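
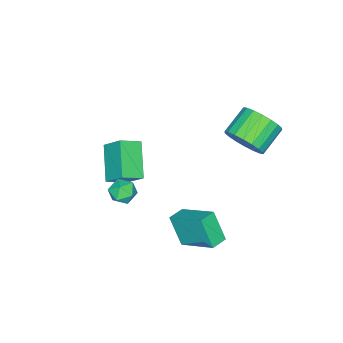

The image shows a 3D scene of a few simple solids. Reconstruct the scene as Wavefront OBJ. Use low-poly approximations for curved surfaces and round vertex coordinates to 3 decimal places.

v -1.461 2.548 0.867
v -0.997 3.266 1.544
v -2.395 3.409 2.35
v -2.859 2.692 1.673
v -1.172 3.548 1.19
v -2.57 3.692 1.996
v -1.404 3.633 0.773
v -2.802 3.776 1.579
v -1.648 3.503 0.374
v -3.046 3.646 1.18
v -1.854 3.183 0.073
v -3.252 3.326 0.879
v -1.983 2.738 -0.071
v -3.381 2.881 0.735
v -2.008 2.256 -0.029
v -3.406 2.399 0.777
v -1.925 1.831 0.19
v -3.323 1.974 0.996
v -1.75 1.548 0.544
v -3.148 1.692 1.35
v -1.518 1.464 0.961
v -2.916 1.607 1.767
v -1.274 1.594 1.36
v -2.672 1.737 2.166
v -1.068 1.914 1.661
v -2.466 2.057 2.467
v -0.939 2.359 1.805
v -2.337 2.502 2.611
v -0.914 2.841 1.763
v -2.312 2.984 2.569
v 0.996 1.442 -5.079
v 0.777 0.61 -3.601
v 1.163 3.308 -4.005
v 0.944 2.477 -2.527
v 1.896 1.323 -5.013
v 1.677 0.492 -3.535
v 2.063 3.19 -3.939
v 1.844 2.358 -2.461
v 0.904 -2.483 -3.156
v -0.434 -3.538 -1.963
v 0.998 -1.438 -2.127
v -0.34 -2.492 -0.934
v 1.82 -3.068 -2.646
v 0.482 -4.122 -1.453
v 1.914 -2.022 -1.617
v 0.576 -3.077 -0.424
v 3.205 -0.801 -1.83
v 3.672 -1.08 -1.304
v 2.268 -1.4 -1.316
v 2.735 -1.679 -0.79
v 2.567 -0.941 -0.794
v 3.145 -0.571 -1.111
v 2.795 -1.909 -1.509
v 3.373 -1.539 -1.826
v 3.418 -1.765 -1.105
v 3.278 -1.166 -0.663
v 2.662 -1.314 -1.957
v 2.522 -0.715 -1.515
f 2 1 5
f 2 5 3
f 3 5 6
f 3 6 4
f 5 1 7
f 5 7 6
f 6 7 8
f 6 8 4
f 7 1 9
f 7 9 8
f 8 9 10
f 8 10 4
f 9 1 11
f 9 11 10
f 10 11 12
f 10 12 4
f 11 1 13
f 11 13 12
f 12 13 14
f 12 14 4
f 13 1 15
f 13 15 14
f 14 15 16
f 14 16 4
f 15 1 17
f 15 17 16
f 16 17 18
f 16 18 4
f 17 1 19
f 17 19 18
f 18 19 20
f 18 20 4
f 19 1 21
f 19 21 20
f 20 21 22
f 20 22 4
f 21 1 23
f 21 23 22
f 22 23 24
f 22 24 4
f 23 1 25
f 23 25 24
f 24 25 26
f 24 26 4
f 25 1 27
f 25 27 26
f 26 27 28
f 26 28 4
f 27 1 29
f 27 29 28
f 28 29 30
f 28 30 4
f 29 1 2
f 29 2 30
f 30 2 3
f 30 3 4
f 32 34 31
f 35 32 31
f 31 34 33
f 33 35 31
f 32 38 34
f 36 32 35
f 36 38 32
f 34 38 33
f 37 35 33
f 33 38 37
f 37 36 35
f 38 36 37
f 40 42 39
f 43 40 39
f 39 42 41
f 41 43 39
f 40 46 42
f 44 40 43
f 44 46 40
f 42 46 41
f 45 43 41
f 41 46 45
f 45 44 43
f 46 44 45
f 47 58 52
f 47 52 48
f 47 48 54
f 47 54 57
f 47 57 58
f 48 52 56
f 52 58 51
f 58 57 49
f 57 54 53
f 54 48 55
f 50 56 51
f 50 51 49
f 50 49 53
f 50 53 55
f 50 55 56
f 51 56 52
f 49 51 58
f 53 49 57
f 55 53 54
f 56 55 48



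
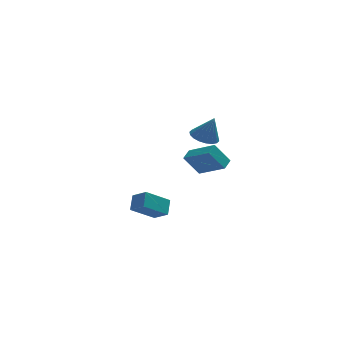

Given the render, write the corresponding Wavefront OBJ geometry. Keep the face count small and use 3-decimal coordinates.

v 3.778 -1.425 -1.171
v 2.905 -1.369 0.071
v 2.544 -0.245 -2.092
v 1.67 -0.189 -0.849
v 4.19 -0.791 -0.911
v 3.316 -0.735 0.332
v 2.955 0.389 -1.831
v 2.082 0.445 -0.589
v -1.087 -4.676 -2.032
v -0.863 -3.907 -1.368
v -1.723 -3.99 -2.612
v -1.499 -3.221 -1.948
v 0.259 -4.239 -2.992
v 0.483 -3.47 -2.328
v -0.377 -3.553 -3.572
v -0.153 -2.784 -2.908
v 3.442 3.675 -1.132
v 4.152 4.219 -1.297
v 3.978 3.445 0.412
v 3.871 4.477 -1.161
v 3.505 4.576 -1.02
v 3.126 4.496 -0.9
v 2.81 4.254 -0.826
v 2.619 3.897 -0.813
v 2.591 3.496 -0.863
v 2.732 3.13 -0.966
v 3.013 2.873 -1.102
v 3.379 2.774 -1.244
v 3.758 2.853 -1.364
v 4.074 3.096 -1.437
v 4.265 3.453 -1.45
v 4.293 3.854 -1.401
f 2 4 1
f 5 2 1
f 1 4 3
f 3 5 1
f 2 8 4
f 6 2 5
f 6 8 2
f 4 8 3
f 7 5 3
f 3 8 7
f 7 6 5
f 8 6 7
f 10 12 9
f 13 10 9
f 9 12 11
f 11 13 9
f 10 16 12
f 14 10 13
f 14 16 10
f 12 16 11
f 15 13 11
f 11 16 15
f 15 14 13
f 16 14 15
f 18 17 20
f 18 20 19
f 20 17 21
f 20 21 19
f 21 17 22
f 21 22 19
f 22 17 23
f 22 23 19
f 23 17 24
f 23 24 19
f 24 17 25
f 24 25 19
f 25 17 26
f 25 26 19
f 26 17 27
f 26 27 19
f 27 17 28
f 27 28 19
f 28 17 29
f 28 29 19
f 29 17 30
f 29 30 19
f 30 17 31
f 30 31 19
f 31 17 32
f 31 32 19
f 32 17 18
f 32 18 19



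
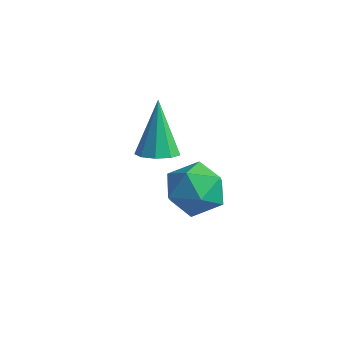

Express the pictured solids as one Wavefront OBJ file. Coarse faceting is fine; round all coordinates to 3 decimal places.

v -0.238 0.93 1.795
v 0.419 1.239 1.873
v -0.802 1.65 3.685
v 0.104 1.561 1.657
v -0.371 1.587 1.505
v -0.784 1.307 1.489
v -0.941 0.85 1.615
v -0.769 0.431 1.826
v -0.349 0.246 2.022
v 0.123 0.381 2.111
v 0.426 0.773 2.053
v 2.291 -1.679 3.954
v 2.839 -0.884 4.282
v 3.541 -2.136 2.978
v 4.089 -1.341 3.306
v 3.883 -2.114 3.938
v 3.111 -1.832 4.542
v 3.269 -1.188 2.718
v 2.497 -0.906 3.322
v 3.443 -0.58 3.519
v 3.823 -1.153 4.273
v 2.557 -1.867 2.987
v 2.937 -2.44 3.741
f 2 1 4
f 2 4 3
f 4 1 5
f 4 5 3
f 5 1 6
f 5 6 3
f 6 1 7
f 6 7 3
f 7 1 8
f 7 8 3
f 8 1 9
f 8 9 3
f 9 1 10
f 9 10 3
f 10 1 11
f 10 11 3
f 11 1 2
f 11 2 3
f 12 23 17
f 12 17 13
f 12 13 19
f 12 19 22
f 12 22 23
f 13 17 21
f 17 23 16
f 23 22 14
f 22 19 18
f 19 13 20
f 15 21 16
f 15 16 14
f 15 14 18
f 15 18 20
f 15 20 21
f 16 21 17
f 14 16 23
f 18 14 22
f 20 18 19
f 21 20 13



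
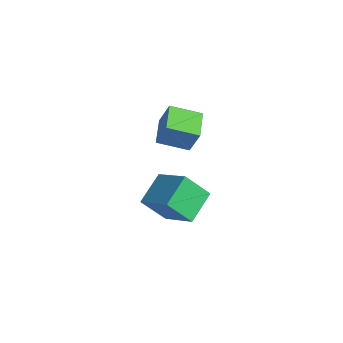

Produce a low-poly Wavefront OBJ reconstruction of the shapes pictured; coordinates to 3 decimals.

v -1.027 3.128 -3.195
v -1.668 2.231 -1.941
v -1.584 4.581 -2.441
v -2.226 3.685 -1.187
v 0.686 3.275 -2.213
v 0.044 2.379 -0.959
v 0.128 4.729 -1.459
v -0.513 3.832 -0.205
v -0.978 2.587 2.512
v -0.437 2.73 3.796
v -1.989 3.547 2.832
v -1.448 3.69 4.115
v -0.072 3.71 2.005
v 0.469 3.853 3.288
v -1.083 4.67 2.324
v -0.542 4.813 3.608
f 2 4 1
f 5 2 1
f 1 4 3
f 3 5 1
f 2 8 4
f 6 2 5
f 6 8 2
f 4 8 3
f 7 5 3
f 3 8 7
f 7 6 5
f 8 6 7
f 10 12 9
f 13 10 9
f 9 12 11
f 11 13 9
f 10 16 12
f 14 10 13
f 14 16 10
f 12 16 11
f 15 13 11
f 11 16 15
f 15 14 13
f 16 14 15



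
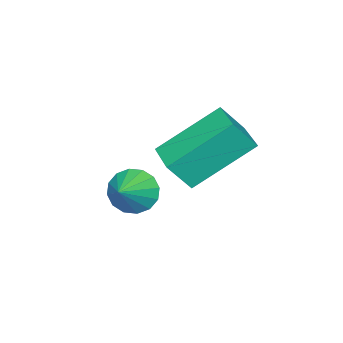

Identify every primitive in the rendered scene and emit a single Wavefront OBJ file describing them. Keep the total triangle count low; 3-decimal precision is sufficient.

v 0.482 3.011 1.804
v 0.959 2.571 2.654
v -0.769 4.175 3.108
v -0.292 3.735 3.959
v 1.312 3.905 1.801
v 1.789 3.465 2.652
v 0.061 5.069 3.106
v 0.538 4.629 3.956
v 0.405 1.5 0.478
v 0.67 1.806 -0.154
v 1.355 1.68 0.962
v 0.513 2.102 0.043
v 0.328 2.237 0.357
v 0.164 2.174 0.703
v 0.064 1.931 0.989
v 0.056 1.573 1.138
v 0.141 1.195 1.11
v 0.297 0.899 0.913
v 0.483 0.764 0.6
v 0.647 0.827 0.254
v 0.747 1.07 -0.032
v 0.755 1.428 -0.181
f 2 4 1
f 5 2 1
f 1 4 3
f 3 5 1
f 2 8 4
f 6 2 5
f 6 8 2
f 4 8 3
f 7 5 3
f 3 8 7
f 7 6 5
f 8 6 7
f 10 9 12
f 10 12 11
f 12 9 13
f 12 13 11
f 13 9 14
f 13 14 11
f 14 9 15
f 14 15 11
f 15 9 16
f 15 16 11
f 16 9 17
f 16 17 11
f 17 9 18
f 17 18 11
f 18 9 19
f 18 19 11
f 19 9 20
f 19 20 11
f 20 9 21
f 20 21 11
f 21 9 22
f 21 22 11
f 22 9 10
f 22 10 11



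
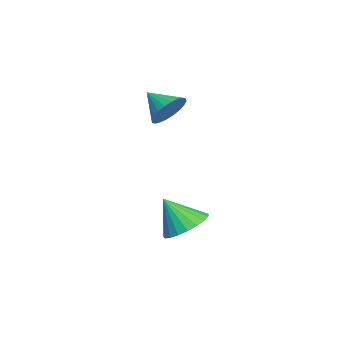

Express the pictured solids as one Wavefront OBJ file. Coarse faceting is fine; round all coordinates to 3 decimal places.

v 0.426 -0.616 -4.09
v 1.466 -0.818 -4.111
v 0.274 -1.544 -2.71
v 1.449 -0.452 -3.867
v 1.255 -0.114 -3.661
v 0.918 0.137 -3.529
v 0.495 0.258 -3.494
v 0.061 0.228 -3.563
v -0.31 0.052 -3.722
v -0.554 -0.24 -3.945
v -0.629 -0.596 -4.193
v -0.521 -0.956 -4.424
v -0.249 -1.258 -4.596
v 0.14 -1.448 -4.681
v 0.578 -1.494 -4.664
v 0.989 -1.389 -4.548
v 1.304 -1.15 -4.352
v -2.083 -1.556 1.163
v -1.51 -1.399 1.866
v -2.717 -2.524 1.897
v -1.776 -1.169 1.939
v -2.088 -0.998 1.894
v -2.399 -0.912 1.738
v -2.663 -0.924 1.494
v -2.838 -1.032 1.2
v -2.898 -1.221 0.901
v -2.834 -1.46 0.641
v -2.655 -1.714 0.46
v -2.39 -1.944 0.387
v -2.077 -2.115 0.432
v -1.766 -2.201 0.588
v -1.502 -2.189 0.832
v -1.327 -2.08 1.126
v -1.267 -1.892 1.425
v -1.331 -1.653 1.685
f 2 1 4
f 2 4 3
f 4 1 5
f 4 5 3
f 5 1 6
f 5 6 3
f 6 1 7
f 6 7 3
f 7 1 8
f 7 8 3
f 8 1 9
f 8 9 3
f 9 1 10
f 9 10 3
f 10 1 11
f 10 11 3
f 11 1 12
f 11 12 3
f 12 1 13
f 12 13 3
f 13 1 14
f 13 14 3
f 14 1 15
f 14 15 3
f 15 1 16
f 15 16 3
f 16 1 17
f 16 17 3
f 17 1 2
f 17 2 3
f 19 18 21
f 19 21 20
f 21 18 22
f 21 22 20
f 22 18 23
f 22 23 20
f 23 18 24
f 23 24 20
f 24 18 25
f 24 25 20
f 25 18 26
f 25 26 20
f 26 18 27
f 26 27 20
f 27 18 28
f 27 28 20
f 28 18 29
f 28 29 20
f 29 18 30
f 29 30 20
f 30 18 31
f 30 31 20
f 31 18 32
f 31 32 20
f 32 18 33
f 32 33 20
f 33 18 34
f 33 34 20
f 34 18 35
f 34 35 20
f 35 18 19
f 35 19 20



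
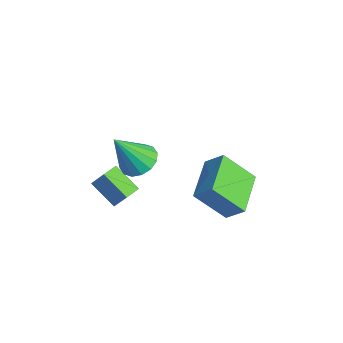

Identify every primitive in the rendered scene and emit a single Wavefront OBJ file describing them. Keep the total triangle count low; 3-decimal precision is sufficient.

v -2.546 -2.807 -3.225
v -3.544 -3.404 -2.427
v -2.115 -2.412 -2.39
v -3.112 -3.009 -1.592
v -2.088 -3.471 -3.148
v -3.085 -4.068 -2.35
v -1.656 -3.076 -2.313
v -2.654 -3.673 -1.515
v 0.093 -3.187 1.587
v 0.665 -2.672 1.87
v 0.167 -4.173 3.233
v 0.295 -2.501 1.989
v -0.129 -2.514 2
v -0.494 -2.708 1.901
v -0.701 -3.029 1.718
v -0.696 -3.393 1.499
v -0.479 -3.702 1.304
v -0.109 -3.873 1.185
v 0.315 -3.859 1.174
v 0.679 -3.666 1.273
v 0.887 -3.344 1.457
v 0.881 -2.98 1.675
v 1.83 -0.317 -1.394
v 1.313 -1.458 -0.102
v 0.238 0.792 -1.053
v -0.28 -0.349 0.24
v 2.36 0.229 -0.7
v 1.842 -0.912 0.593
v 0.767 1.338 -0.358
v 0.25 0.197 0.934
f 2 4 1
f 5 2 1
f 1 4 3
f 3 5 1
f 2 8 4
f 6 2 5
f 6 8 2
f 4 8 3
f 7 5 3
f 3 8 7
f 7 6 5
f 8 6 7
f 10 9 12
f 10 12 11
f 12 9 13
f 12 13 11
f 13 9 14
f 13 14 11
f 14 9 15
f 14 15 11
f 15 9 16
f 15 16 11
f 16 9 17
f 16 17 11
f 17 9 18
f 17 18 11
f 18 9 19
f 18 19 11
f 19 9 20
f 19 20 11
f 20 9 21
f 20 21 11
f 21 9 22
f 21 22 11
f 22 9 10
f 22 10 11
f 24 26 23
f 27 24 23
f 23 26 25
f 25 27 23
f 24 30 26
f 28 24 27
f 28 30 24
f 26 30 25
f 29 27 25
f 25 30 29
f 29 28 27
f 30 28 29



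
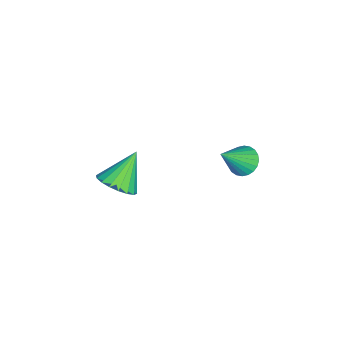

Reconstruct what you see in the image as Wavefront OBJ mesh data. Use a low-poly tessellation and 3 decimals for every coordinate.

v -3.195 3.846 1.805
v -2.633 3.65 1.285
v -2.125 3.014 3.275
v -2.538 3.929 1.374
v -2.543 4.196 1.528
v -2.647 4.409 1.725
v -2.835 4.537 1.933
v -3.077 4.56 2.122
v -3.337 4.473 2.263
v -3.576 4.292 2.334
v -3.757 4.042 2.324
v -3.852 3.763 2.236
v -3.847 3.496 2.081
v -3.743 3.283 1.885
v -3.556 3.155 1.676
v -3.313 3.132 1.487
v -3.053 3.219 1.346
v -2.814 3.4 1.275
v -3.218 -1.941 -1.423
v -2.42 -2.077 -0.754
v -4.362 -1.259 0.083
v -2.356 -1.639 -0.904
v -2.463 -1.261 -1.157
v -2.72 -1.017 -1.462
v -3.075 -0.957 -1.76
v -3.459 -1.091 -1.991
v -3.795 -1.394 -2.109
v -4.016 -1.805 -2.091
v -4.08 -2.243 -1.941
v -3.973 -2.621 -1.688
v -3.716 -2.864 -1.383
v -3.361 -2.925 -1.086
v -2.977 -2.791 -0.855
v -2.641 -2.488 -0.737
f 2 1 4
f 2 4 3
f 4 1 5
f 4 5 3
f 5 1 6
f 5 6 3
f 6 1 7
f 6 7 3
f 7 1 8
f 7 8 3
f 8 1 9
f 8 9 3
f 9 1 10
f 9 10 3
f 10 1 11
f 10 11 3
f 11 1 12
f 11 12 3
f 12 1 13
f 12 13 3
f 13 1 14
f 13 14 3
f 14 1 15
f 14 15 3
f 15 1 16
f 15 16 3
f 16 1 17
f 16 17 3
f 17 1 18
f 17 18 3
f 18 1 2
f 18 2 3
f 20 19 22
f 20 22 21
f 22 19 23
f 22 23 21
f 23 19 24
f 23 24 21
f 24 19 25
f 24 25 21
f 25 19 26
f 25 26 21
f 26 19 27
f 26 27 21
f 27 19 28
f 27 28 21
f 28 19 29
f 28 29 21
f 29 19 30
f 29 30 21
f 30 19 31
f 30 31 21
f 31 19 32
f 31 32 21
f 32 19 33
f 32 33 21
f 33 19 34
f 33 34 21
f 34 19 20
f 34 20 21



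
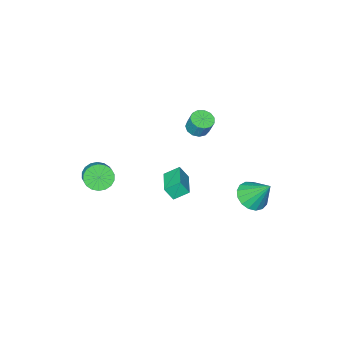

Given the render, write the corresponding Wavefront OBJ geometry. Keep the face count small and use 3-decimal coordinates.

v 2.585 -1.958 -1.932
v 2.918 -2.52 -1.488
v 3.408 -1.705 -0.823
v 3.075 -1.142 -1.268
v 3.161 -2.462 -1.737
v 3.65 -1.647 -1.072
v 3.289 -2.305 -2.024
v 3.778 -1.49 -1.359
v 3.278 -2.079 -2.293
v 3.767 -1.264 -1.628
v 3.13 -1.829 -2.49
v 3.619 -1.014 -1.826
v 2.874 -1.604 -2.578
v 3.363 -0.789 -1.913
v 2.561 -1.449 -2.537
v 3.05 -0.634 -1.872
v 2.252 -1.395 -2.377
v 2.742 -0.58 -1.712
v 2.01 -1.453 -2.128
v 2.499 -0.638 -1.463
v 1.882 -1.61 -1.841
v 2.371 -0.795 -1.176
v 1.893 -1.836 -1.572
v 2.382 -1.021 -0.907
v 2.041 -2.086 -1.374
v 2.53 -1.271 -0.71
v 2.297 -2.311 -1.287
v 2.786 -1.496 -0.622
v 2.61 -2.466 -1.328
v 3.099 -1.651 -0.663
v 1.11 1.544 -0.211
v 0.461 1.981 0.273
v 0.807 1.878 -0.919
v 0.157 2.314 -0.435
v 2.043 2.746 -0.045
v 1.393 3.182 0.439
v 1.739 3.079 -0.753
v 1.09 3.516 -0.269
v -2.005 0.368 0.936
v -1.452 0.636 0.798
v -1.422 1.061 1.747
v -1.975 0.792 1.884
v -1.702 0.868 0.702
v -1.673 1.293 1.651
v -2.049 0.942 0.68
v -2.019 1.367 1.629
v -2.382 0.833 0.739
v -2.352 1.258 1.688
v -2.595 0.576 0.861
v -2.565 1.001 1.809
v -2.62 0.253 1.006
v -2.591 0.678 1.955
v -2.451 -0.033 1.129
v -2.421 0.392 2.078
v -2.139 -0.193 1.191
v -2.11 0.232 2.139
v -1.785 -0.174 1.171
v -1.756 0.251 2.12
v -1.501 0.017 1.077
v -1.472 0.441 2.026
v -1.377 0.319 0.938
v -1.347 0.743 1.887
v -3.685 2.748 -3.9
v -2.956 3.271 -4.146
v -3.955 3.772 -2.52
v -3.299 3.462 -4.355
v -3.731 3.489 -4.459
v -4.152 3.347 -4.436
v -4.466 3.068 -4.29
v -4.602 2.715 -4.055
v -4.527 2.37 -3.784
v -4.259 2.111 -3.54
v -3.86 1.998 -3.378
v -3.421 2.057 -3.336
v -3.042 2.274 -3.423
v -2.811 2.6 -3.62
v -2.78 2.96 -3.88
f 2 1 5
f 2 5 3
f 3 5 6
f 3 6 4
f 5 1 7
f 5 7 6
f 6 7 8
f 6 8 4
f 7 1 9
f 7 9 8
f 8 9 10
f 8 10 4
f 9 1 11
f 9 11 10
f 10 11 12
f 10 12 4
f 11 1 13
f 11 13 12
f 12 13 14
f 12 14 4
f 13 1 15
f 13 15 14
f 14 15 16
f 14 16 4
f 15 1 17
f 15 17 16
f 16 17 18
f 16 18 4
f 17 1 19
f 17 19 18
f 18 19 20
f 18 20 4
f 19 1 21
f 19 21 20
f 20 21 22
f 20 22 4
f 21 1 23
f 21 23 22
f 22 23 24
f 22 24 4
f 23 1 25
f 23 25 24
f 24 25 26
f 24 26 4
f 25 1 27
f 25 27 26
f 26 27 28
f 26 28 4
f 27 1 29
f 27 29 28
f 28 29 30
f 28 30 4
f 29 1 2
f 29 2 30
f 30 2 3
f 30 3 4
f 32 34 31
f 35 32 31
f 31 34 33
f 33 35 31
f 32 38 34
f 36 32 35
f 36 38 32
f 34 38 33
f 37 35 33
f 33 38 37
f 37 36 35
f 38 36 37
f 40 39 43
f 40 43 41
f 41 43 44
f 41 44 42
f 43 39 45
f 43 45 44
f 44 45 46
f 44 46 42
f 45 39 47
f 45 47 46
f 46 47 48
f 46 48 42
f 47 39 49
f 47 49 48
f 48 49 50
f 48 50 42
f 49 39 51
f 49 51 50
f 50 51 52
f 50 52 42
f 51 39 53
f 51 53 52
f 52 53 54
f 52 54 42
f 53 39 55
f 53 55 54
f 54 55 56
f 54 56 42
f 55 39 57
f 55 57 56
f 56 57 58
f 56 58 42
f 57 39 59
f 57 59 58
f 58 59 60
f 58 60 42
f 59 39 61
f 59 61 60
f 60 61 62
f 60 62 42
f 61 39 40
f 61 40 62
f 62 40 41
f 62 41 42
f 64 63 66
f 64 66 65
f 66 63 67
f 66 67 65
f 67 63 68
f 67 68 65
f 68 63 69
f 68 69 65
f 69 63 70
f 69 70 65
f 70 63 71
f 70 71 65
f 71 63 72
f 71 72 65
f 72 63 73
f 72 73 65
f 73 63 74
f 73 74 65
f 74 63 75
f 74 75 65
f 75 63 76
f 75 76 65
f 76 63 77
f 76 77 65
f 77 63 64
f 77 64 65



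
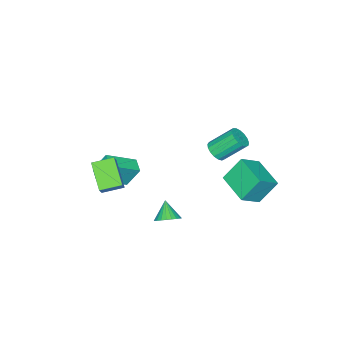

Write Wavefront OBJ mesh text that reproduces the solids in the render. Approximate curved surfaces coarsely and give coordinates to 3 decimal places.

v 2.822 1.25 -1.568
v 3.123 1.763 -1.018
v 2.198 0.59 -0.612
v 2.852 1.907 -1.095
v 2.577 1.951 -1.245
v 2.339 1.888 -1.443
v 2.175 1.729 -1.661
v 2.109 1.496 -1.864
v 2.152 1.226 -2.023
v 2.297 0.96 -2.112
v 2.522 0.738 -2.119
v 2.793 0.594 -2.041
v 3.068 0.55 -1.892
v 3.305 0.612 -1.694
v 3.47 0.772 -1.476
v 3.535 1.005 -1.272
v 3.492 1.275 -1.114
v 3.348 1.541 -1.025
v 0.015 -3.236 -0.469
v 1.572 -4.273 0.53
v 0.648 -2.456 -0.646
v 2.204 -3.492 0.353
v 0.456 -3.908 -1.853
v 2.012 -4.944 -0.854
v 1.088 -3.127 -2.03
v 2.645 -4.164 -1.031
v -1.484 1.517 1.816
v -0.998 1.279 2.335
v -1.83 2.384 3.623
v -2.316 2.623 3.104
v -0.837 1.566 2.192
v -1.669 2.672 3.48
v -0.824 1.842 1.963
v -1.656 2.948 3.251
v -0.963 2.044 1.701
v -1.794 3.15 2.988
v -1.221 2.125 1.464
v -2.052 3.231 2.752
v -1.539 2.067 1.309
v -2.371 3.172 2.596
v -1.845 1.883 1.269
v -2.676 2.988 2.557
v -2.068 1.615 1.355
v -2.899 2.721 2.643
v -2.157 1.325 1.547
v -2.989 2.43 2.834
v -2.092 1.078 1.8
v -2.924 2.184 3.088
v -1.888 0.933 2.057
v -2.72 2.039 3.345
v -1.592 0.921 2.259
v -2.423 2.027 3.546
v -1.27 1.046 2.359
v -2.102 2.152 3.647
v 3.962 -2.681 -0.419
v 3.042 -4 0.753
v 3.013 -1.743 -0.109
v 2.093 -3.062 1.063
v 4.587 -2.338 0.457
v 3.667 -3.657 1.629
v 3.638 -1.4 0.767
v 2.718 -2.719 1.939
v -4.003 2.86 -0.22
v -2.716 2.459 0.714
v -3.124 4.82 -0.591
v -1.837 4.419 0.344
v -3.123 2.181 -1.724
v -1.836 1.78 -0.789
v -2.244 4.141 -2.094
v -0.957 3.74 -1.16
f 2 1 4
f 2 4 3
f 4 1 5
f 4 5 3
f 5 1 6
f 5 6 3
f 6 1 7
f 6 7 3
f 7 1 8
f 7 8 3
f 8 1 9
f 8 9 3
f 9 1 10
f 9 10 3
f 10 1 11
f 10 11 3
f 11 1 12
f 11 12 3
f 12 1 13
f 12 13 3
f 13 1 14
f 13 14 3
f 14 1 15
f 14 15 3
f 15 1 16
f 15 16 3
f 16 1 17
f 16 17 3
f 17 1 18
f 17 18 3
f 18 1 2
f 18 2 3
f 20 22 19
f 23 20 19
f 19 22 21
f 21 23 19
f 20 26 22
f 24 20 23
f 24 26 20
f 22 26 21
f 25 23 21
f 21 26 25
f 25 24 23
f 26 24 25
f 28 27 31
f 28 31 29
f 29 31 32
f 29 32 30
f 31 27 33
f 31 33 32
f 32 33 34
f 32 34 30
f 33 27 35
f 33 35 34
f 34 35 36
f 34 36 30
f 35 27 37
f 35 37 36
f 36 37 38
f 36 38 30
f 37 27 39
f 37 39 38
f 38 39 40
f 38 40 30
f 39 27 41
f 39 41 40
f 40 41 42
f 40 42 30
f 41 27 43
f 41 43 42
f 42 43 44
f 42 44 30
f 43 27 45
f 43 45 44
f 44 45 46
f 44 46 30
f 45 27 47
f 45 47 46
f 46 47 48
f 46 48 30
f 47 27 49
f 47 49 48
f 48 49 50
f 48 50 30
f 49 27 51
f 49 51 50
f 50 51 52
f 50 52 30
f 51 27 53
f 51 53 52
f 52 53 54
f 52 54 30
f 53 27 28
f 53 28 54
f 54 28 29
f 54 29 30
f 56 58 55
f 59 56 55
f 55 58 57
f 57 59 55
f 56 62 58
f 60 56 59
f 60 62 56
f 58 62 57
f 61 59 57
f 57 62 61
f 61 60 59
f 62 60 61
f 64 66 63
f 67 64 63
f 63 66 65
f 65 67 63
f 64 70 66
f 68 64 67
f 68 70 64
f 66 70 65
f 69 67 65
f 65 70 69
f 69 68 67
f 70 68 69



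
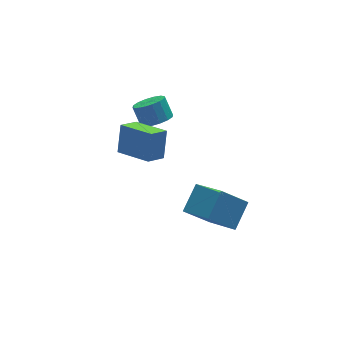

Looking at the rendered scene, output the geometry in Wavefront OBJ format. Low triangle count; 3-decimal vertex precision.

v -0.519 2.319 -0.121
v 0.019 2.907 -0.471
v -0.123 3.609 0.492
v -0.661 3.021 0.841
v -0.391 3.023 -0.616
v -0.533 3.725 0.347
v -0.836 2.951 -0.629
v -0.978 3.653 0.334
v -1.195 2.709 -0.506
v -1.337 3.411 0.457
v -1.373 2.363 -0.28
v -1.515 3.065 0.683
v -1.323 2.005 -0.011
v -1.465 2.707 0.952
v -1.057 1.731 0.228
v -1.199 2.433 1.191
v -0.647 1.615 0.373
v -0.789 2.317 1.336
v -0.202 1.687 0.386
v -0.344 2.389 1.349
v 0.157 1.929 0.263
v 0.015 2.631 1.226
v 0.335 2.275 0.037
v 0.193 2.977 1
v 0.285 2.633 -0.232
v 0.143 3.335 0.731
v -1.188 -0.046 -0.677
v -2.166 -0.394 -0.181
v -2.083 1.692 -1.223
v -3.061 1.344 -0.727
v -0.719 0.636 0.727
v -1.697 0.288 1.223
v -1.614 2.374 0.181
v -2.592 2.026 0.677
v 0.067 -2.756 -3.955
v 0.607 -4.529 -2.946
v -1.231 -2.446 -2.717
v -0.691 -4.219 -1.708
v 1.151 -1.901 -3.032
v 1.691 -3.674 -2.023
v -0.147 -1.591 -1.794
v 0.393 -3.364 -0.785
f 2 1 5
f 2 5 3
f 3 5 6
f 3 6 4
f 5 1 7
f 5 7 6
f 6 7 8
f 6 8 4
f 7 1 9
f 7 9 8
f 8 9 10
f 8 10 4
f 9 1 11
f 9 11 10
f 10 11 12
f 10 12 4
f 11 1 13
f 11 13 12
f 12 13 14
f 12 14 4
f 13 1 15
f 13 15 14
f 14 15 16
f 14 16 4
f 15 1 17
f 15 17 16
f 16 17 18
f 16 18 4
f 17 1 19
f 17 19 18
f 18 19 20
f 18 20 4
f 19 1 21
f 19 21 20
f 20 21 22
f 20 22 4
f 21 1 23
f 21 23 22
f 22 23 24
f 22 24 4
f 23 1 25
f 23 25 24
f 24 25 26
f 24 26 4
f 25 1 2
f 25 2 26
f 26 2 3
f 26 3 4
f 28 30 27
f 31 28 27
f 27 30 29
f 29 31 27
f 28 34 30
f 32 28 31
f 32 34 28
f 30 34 29
f 33 31 29
f 29 34 33
f 33 32 31
f 34 32 33
f 36 38 35
f 39 36 35
f 35 38 37
f 37 39 35
f 36 42 38
f 40 36 39
f 40 42 36
f 38 42 37
f 41 39 37
f 37 42 41
f 41 40 39
f 42 40 41



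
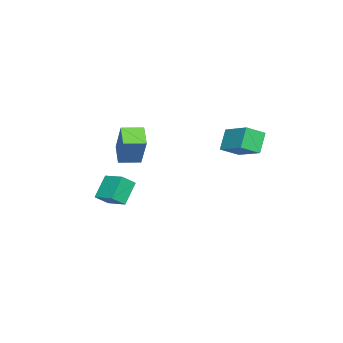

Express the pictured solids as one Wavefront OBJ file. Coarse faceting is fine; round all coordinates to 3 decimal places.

v -3.285 1.386 0.055
v -3.952 1.449 0.952
v -3.825 2.068 -0.395
v -4.492 2.131 0.503
v -2.368 2.509 0.657
v -3.035 2.572 1.555
v -2.908 3.191 0.208
v -3.575 3.254 1.105
v -3.299 -3.077 -2.394
v -2.827 -3.514 -1.886
v -2.737 -2.139 -2.11
v -2.265 -2.576 -1.602
v -2.475 -3.284 -3.338
v -2.003 -3.721 -2.83
v -1.913 -2.346 -3.054
v -1.441 -2.783 -2.546
v -0.877 -2.303 -0.156
v -1.677 -2.656 0.389
v -1.298 -1.442 -0.216
v -2.098 -1.795 0.329
v -0.102 -1.825 1.291
v -0.902 -2.178 1.836
v -0.523 -0.964 1.231
v -1.323 -1.317 1.776
f 2 4 1
f 5 2 1
f 1 4 3
f 3 5 1
f 2 8 4
f 6 2 5
f 6 8 2
f 4 8 3
f 7 5 3
f 3 8 7
f 7 6 5
f 8 6 7
f 10 12 9
f 13 10 9
f 9 12 11
f 11 13 9
f 10 16 12
f 14 10 13
f 14 16 10
f 12 16 11
f 15 13 11
f 11 16 15
f 15 14 13
f 16 14 15
f 18 20 17
f 21 18 17
f 17 20 19
f 19 21 17
f 18 24 20
f 22 18 21
f 22 24 18
f 20 24 19
f 23 21 19
f 19 24 23
f 23 22 21
f 24 22 23



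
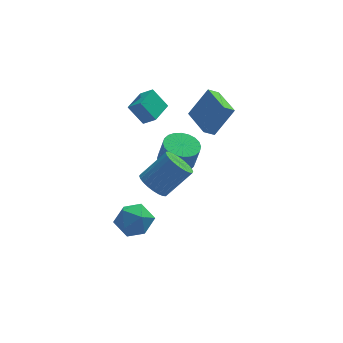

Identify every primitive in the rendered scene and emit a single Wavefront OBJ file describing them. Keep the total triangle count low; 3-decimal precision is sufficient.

v 2.746 1.221 1.427
v 2.089 1.06 1.89
v 2.258 3.315 1.461
v 1.601 3.154 1.924
v 3.919 1.466 3.176
v 3.262 1.305 3.639
v 3.431 3.56 3.21
v 2.774 3.399 3.673
v 0.548 1.138 -0.413
v 1.58 1.423 -0.549
v 1.865 1.126 0.997
v 0.832 0.842 1.133
v 1.406 1.793 -0.446
v 1.691 1.496 1.1
v 1.101 2.063 -0.338
v 1.386 1.766 1.208
v 0.712 2.192 -0.241
v 0.997 1.895 1.305
v 0.298 2.161 -0.171
v 0.582 1.864 1.375
v -0.079 1.974 -0.137
v 0.206 1.677 1.409
v -0.36 1.66 -0.146
v -0.075 1.363 1.4
v -0.502 1.266 -0.195
v -0.217 0.97 1.351
v -0.485 0.854 -0.277
v -0.2 0.557 1.269
v -0.311 0.484 -0.38
v -0.026 0.187 1.166
v -0.006 0.214 -0.488
v 0.279 -0.083 1.058
v 0.383 0.085 -0.585
v 0.668 -0.212 0.961
v 0.798 0.116 -0.655
v 1.082 -0.181 0.891
v 1.174 0.303 -0.689
v 1.459 0.006 0.857
v 1.455 0.617 -0.68
v 1.74 0.32 0.866
v 1.597 1.01 -0.631
v 1.882 0.714 0.915
v -1.48 -3.297 1.393
v -0.897 -2.879 0.725
v 0.583 -2.585 2.199
v 0 -3.003 2.867
v -1.089 -2.576 0.856
v 0.391 -2.282 2.331
v -1.34 -2.382 1.07
v 0.14 -2.088 2.545
v -1.613 -2.328 1.333
v -0.133 -2.034 2.808
v -1.865 -2.421 1.604
v -0.385 -2.127 3.079
v -2.059 -2.648 1.844
v -0.579 -2.354 3.319
v -2.164 -2.973 2.015
v -0.684 -2.679 3.49
v -2.166 -3.348 2.091
v -0.686 -3.054 3.566
v -2.063 -3.715 2.061
v -0.583 -3.421 3.535
v -1.871 -4.018 1.929
v -0.391 -3.724 3.404
v -1.62 -4.212 1.715
v -0.14 -3.918 3.19
v -1.347 -4.266 1.452
v 0.133 -3.972 2.927
v -1.095 -4.173 1.181
v 0.385 -3.879 2.656
v -0.901 -3.946 0.941
v 0.579 -3.652 2.416
v -0.796 -3.621 0.77
v 0.684 -3.327 2.245
v -0.794 -3.246 0.694
v 0.686 -2.952 2.169
v -1.296 1.102 3.036
v -2.069 1.57 4.171
v -0.398 2.375 3.123
v -1.17 2.843 4.257
v -0.67 0.617 3.663
v -1.442 1.085 4.797
v 0.229 1.89 3.749
v -0.544 2.358 4.884
v -3.348 -0.93 -3.538
v -2.623 -0.063 -3.051
v -1.777 -2.137 -3.729
v -1.052 -1.27 -3.242
v -1.886 -1.84 -2.54
v -2.857 -1.094 -2.422
v -1.543 -1.106 -4.358
v -2.514 -0.36 -4.24
v -1.507 -0.172 -3.558
v -1.719 -0.626 -2.434
v -2.681 -1.574 -4.346
v -2.893 -2.028 -3.222
f 2 4 1
f 5 2 1
f 1 4 3
f 3 5 1
f 2 8 4
f 6 2 5
f 6 8 2
f 4 8 3
f 7 5 3
f 3 8 7
f 7 6 5
f 8 6 7
f 10 9 13
f 10 13 11
f 11 13 14
f 11 14 12
f 13 9 15
f 13 15 14
f 14 15 16
f 14 16 12
f 15 9 17
f 15 17 16
f 16 17 18
f 16 18 12
f 17 9 19
f 17 19 18
f 18 19 20
f 18 20 12
f 19 9 21
f 19 21 20
f 20 21 22
f 20 22 12
f 21 9 23
f 21 23 22
f 22 23 24
f 22 24 12
f 23 9 25
f 23 25 24
f 24 25 26
f 24 26 12
f 25 9 27
f 25 27 26
f 26 27 28
f 26 28 12
f 27 9 29
f 27 29 28
f 28 29 30
f 28 30 12
f 29 9 31
f 29 31 30
f 30 31 32
f 30 32 12
f 31 9 33
f 31 33 32
f 32 33 34
f 32 34 12
f 33 9 35
f 33 35 34
f 34 35 36
f 34 36 12
f 35 9 37
f 35 37 36
f 36 37 38
f 36 38 12
f 37 9 39
f 37 39 38
f 38 39 40
f 38 40 12
f 39 9 41
f 39 41 40
f 40 41 42
f 40 42 12
f 41 9 10
f 41 10 42
f 42 10 11
f 42 11 12
f 44 43 47
f 44 47 45
f 45 47 48
f 45 48 46
f 47 43 49
f 47 49 48
f 48 49 50
f 48 50 46
f 49 43 51
f 49 51 50
f 50 51 52
f 50 52 46
f 51 43 53
f 51 53 52
f 52 53 54
f 52 54 46
f 53 43 55
f 53 55 54
f 54 55 56
f 54 56 46
f 55 43 57
f 55 57 56
f 56 57 58
f 56 58 46
f 57 43 59
f 57 59 58
f 58 59 60
f 58 60 46
f 59 43 61
f 59 61 60
f 60 61 62
f 60 62 46
f 61 43 63
f 61 63 62
f 62 63 64
f 62 64 46
f 63 43 65
f 63 65 64
f 64 65 66
f 64 66 46
f 65 43 67
f 65 67 66
f 66 67 68
f 66 68 46
f 67 43 69
f 67 69 68
f 68 69 70
f 68 70 46
f 69 43 71
f 69 71 70
f 70 71 72
f 70 72 46
f 71 43 73
f 71 73 72
f 72 73 74
f 72 74 46
f 73 43 75
f 73 75 74
f 74 75 76
f 74 76 46
f 75 43 44
f 75 44 76
f 76 44 45
f 76 45 46
f 78 80 77
f 81 78 77
f 77 80 79
f 79 81 77
f 78 84 80
f 82 78 81
f 82 84 78
f 80 84 79
f 83 81 79
f 79 84 83
f 83 82 81
f 84 82 83
f 85 96 90
f 85 90 86
f 85 86 92
f 85 92 95
f 85 95 96
f 86 90 94
f 90 96 89
f 96 95 87
f 95 92 91
f 92 86 93
f 88 94 89
f 88 89 87
f 88 87 91
f 88 91 93
f 88 93 94
f 89 94 90
f 87 89 96
f 91 87 95
f 93 91 92
f 94 93 86



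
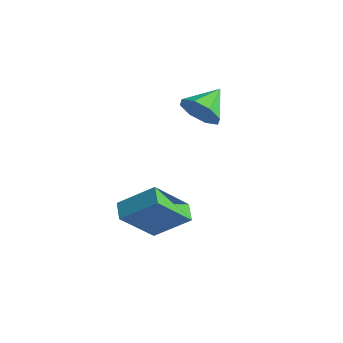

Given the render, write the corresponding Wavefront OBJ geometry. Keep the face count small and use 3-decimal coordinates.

v -0.737 2.837 -0.271
v 0.024 2.748 0.323
v -1.103 4.143 0.391
v 0.192 3.112 -0.301
v -0.184 3.314 -0.908
v -0.884 3.237 -1.142
v -1.498 2.925 -0.866
v -1.667 2.561 -0.241
v -1.291 2.359 0.366
v -0.591 2.436 0.6
v 0.338 -1.975 -2.97
v 1.385 -0.941 -1.883
v 0.496 -0.477 -4.547
v 1.543 0.557 -3.46
v 1.057 -2.377 -3.28
v 2.104 -1.343 -2.193
v 1.215 -0.879 -4.857
v 2.262 0.155 -3.77
f 2 1 4
f 2 4 3
f 4 1 5
f 4 5 3
f 5 1 6
f 5 6 3
f 6 1 7
f 6 7 3
f 7 1 8
f 7 8 3
f 8 1 9
f 8 9 3
f 9 1 10
f 9 10 3
f 10 1 2
f 10 2 3
f 12 14 11
f 15 12 11
f 11 14 13
f 13 15 11
f 12 18 14
f 16 12 15
f 16 18 12
f 14 18 13
f 17 15 13
f 13 18 17
f 17 16 15
f 18 16 17



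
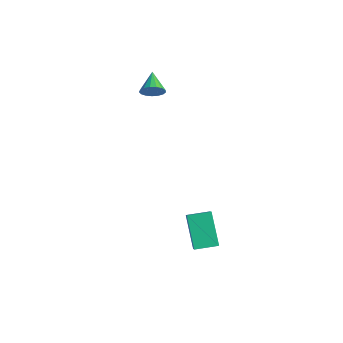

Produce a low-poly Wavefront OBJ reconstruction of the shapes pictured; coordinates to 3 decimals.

v 1.6 1.734 -2.503
v 0.58 2.093 -1.283
v 2.045 2.611 -2.389
v 1.025 2.971 -1.169
v 2.295 1.289 -1.791
v 1.275 1.649 -0.571
v 2.74 2.167 -1.677
v 1.72 2.526 -0.457
v -2.997 2.955 3.711
v -2.626 3.166 4.058
v -3.783 3.485 4.229
v -2.636 3.342 3.863
v -2.729 3.429 3.632
v -2.884 3.407 3.42
v -3.064 3.282 3.274
v -3.229 3.082 3.229
v -3.341 2.853 3.294
v -3.374 2.647 3.455
v -3.321 2.512 3.674
v -3.193 2.478 3.902
v -3.021 2.553 4.086
v -2.844 2.721 4.185
v -2.701 2.942 4.175
f 2 4 1
f 5 2 1
f 1 4 3
f 3 5 1
f 2 8 4
f 6 2 5
f 6 8 2
f 4 8 3
f 7 5 3
f 3 8 7
f 7 6 5
f 8 6 7
f 10 9 12
f 10 12 11
f 12 9 13
f 12 13 11
f 13 9 14
f 13 14 11
f 14 9 15
f 14 15 11
f 15 9 16
f 15 16 11
f 16 9 17
f 16 17 11
f 17 9 18
f 17 18 11
f 18 9 19
f 18 19 11
f 19 9 20
f 19 20 11
f 20 9 21
f 20 21 11
f 21 9 22
f 21 22 11
f 22 9 23
f 22 23 11
f 23 9 10
f 23 10 11



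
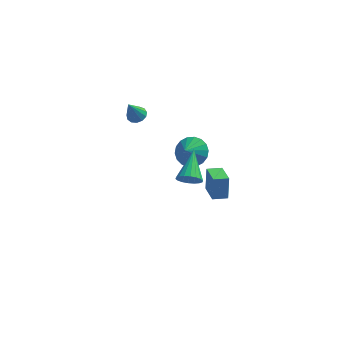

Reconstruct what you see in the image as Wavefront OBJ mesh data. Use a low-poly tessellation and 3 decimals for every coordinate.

v 2.568 0.652 -3.377
v 2.588 1.085 -1.962
v 2.112 2.081 -3.808
v 2.132 2.514 -2.393
v 3.448 0.906 -3.467
v 3.468 1.339 -2.052
v 2.992 2.335 -3.898
v 3.012 2.768 -2.483
v -1.745 1.816 2.973
v -1.348 2.185 3.23
v -2.155 1.324 4.307
v -1.638 2.358 3.206
v -1.961 2.359 3.107
v -2.216 2.188 2.966
v -2.321 1.899 2.826
v -2.244 1.583 2.734
v -2.008 1.341 2.717
v -1.689 1.25 2.781
v -1.388 1.339 2.907
v -1.2 1.579 3.053
v -1.185 1.894 3.173
v 1.202 3.749 -2.035
v 2.182 3.608 -1.718
v 0.858 3.051 -1.285
v 2.038 3.961 -1.455
v 1.729 4.272 -1.307
v 1.315 4.479 -1.303
v 0.879 4.542 -1.444
v 0.507 4.448 -1.703
v 0.272 4.215 -2.027
v 0.221 3.89 -2.352
v 0.365 3.537 -2.615
v 0.674 3.226 -2.763
v 1.088 3.018 -2.766
v 1.524 2.956 -2.625
v 1.896 3.05 -2.367
v 2.131 3.283 -2.043
v 1.564 -4.367 3.294
v 1.948 -4.685 3.828
v 1.696 -2.613 4.246
v 2.178 -4.59 3.62
v 2.288 -4.45 3.348
v 2.254 -4.294 3.065
v 2.083 -4.153 2.827
v 1.81 -4.054 2.682
v 1.488 -4.017 2.658
v 1.181 -4.049 2.76
v 0.95 -4.144 2.968
v 0.841 -4.284 3.24
v 0.875 -4.44 3.523
v 1.046 -4.582 3.761
v 1.319 -4.681 3.906
v 1.641 -4.718 3.93
f 2 4 1
f 5 2 1
f 1 4 3
f 3 5 1
f 2 8 4
f 6 2 5
f 6 8 2
f 4 8 3
f 7 5 3
f 3 8 7
f 7 6 5
f 8 6 7
f 10 9 12
f 10 12 11
f 12 9 13
f 12 13 11
f 13 9 14
f 13 14 11
f 14 9 15
f 14 15 11
f 15 9 16
f 15 16 11
f 16 9 17
f 16 17 11
f 17 9 18
f 17 18 11
f 18 9 19
f 18 19 11
f 19 9 20
f 19 20 11
f 20 9 21
f 20 21 11
f 21 9 10
f 21 10 11
f 23 22 25
f 23 25 24
f 25 22 26
f 25 26 24
f 26 22 27
f 26 27 24
f 27 22 28
f 27 28 24
f 28 22 29
f 28 29 24
f 29 22 30
f 29 30 24
f 30 22 31
f 30 31 24
f 31 22 32
f 31 32 24
f 32 22 33
f 32 33 24
f 33 22 34
f 33 34 24
f 34 22 35
f 34 35 24
f 35 22 36
f 35 36 24
f 36 22 37
f 36 37 24
f 37 22 23
f 37 23 24
f 39 38 41
f 39 41 40
f 41 38 42
f 41 42 40
f 42 38 43
f 42 43 40
f 43 38 44
f 43 44 40
f 44 38 45
f 44 45 40
f 45 38 46
f 45 46 40
f 46 38 47
f 46 47 40
f 47 38 48
f 47 48 40
f 48 38 49
f 48 49 40
f 49 38 50
f 49 50 40
f 50 38 51
f 50 51 40
f 51 38 52
f 51 52 40
f 52 38 53
f 52 53 40
f 53 38 39
f 53 39 40



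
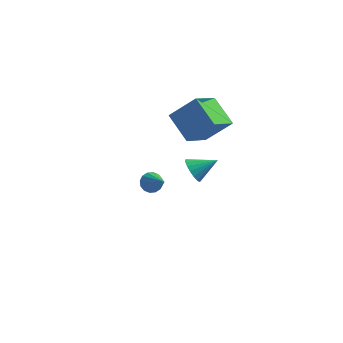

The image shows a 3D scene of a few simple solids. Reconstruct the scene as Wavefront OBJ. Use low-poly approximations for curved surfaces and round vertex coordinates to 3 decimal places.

v -2.659 3.622 -2.447
v -2.349 3.432 -3.022
v -1.601 2.758 -1.593
v -2.186 3.728 -2.924
v -2.15 3.996 -2.699
v -2.25 4.163 -2.405
v -2.459 4.186 -2.123
v -2.722 4.057 -1.928
v -2.968 3.811 -1.872
v -3.131 3.515 -1.969
v -3.168 3.247 -2.195
v -3.068 3.08 -2.488
v -2.858 3.058 -2.77
v -2.595 3.187 -2.965
v 1.666 -2.067 3.159
v 2.134 -2.463 2.71
v 2.754 -1.533 3.821
v 2.095 -2.173 2.541
v 1.971 -1.862 2.494
v 1.786 -1.591 2.578
v 1.578 -1.415 2.778
v 1.388 -1.367 3.054
v 1.252 -1.458 3.35
v 1.199 -1.67 3.608
v 1.238 -1.96 3.778
v 1.362 -2.271 3.825
v 1.546 -2.542 3.74
v 1.754 -2.718 3.541
v 1.944 -2.766 3.265
v 2.08 -2.675 2.969
v -1.081 2.023 4.087
v 0.267 2.31 5.453
v -0.624 3.633 3.298
v 0.724 3.92 4.663
v 0.216 1.12 2.997
v 1.564 1.407 4.362
v 0.673 2.73 2.207
v 2.021 3.017 3.573
f 2 1 4
f 2 4 3
f 4 1 5
f 4 5 3
f 5 1 6
f 5 6 3
f 6 1 7
f 6 7 3
f 7 1 8
f 7 8 3
f 8 1 9
f 8 9 3
f 9 1 10
f 9 10 3
f 10 1 11
f 10 11 3
f 11 1 12
f 11 12 3
f 12 1 13
f 12 13 3
f 13 1 14
f 13 14 3
f 14 1 2
f 14 2 3
f 16 15 18
f 16 18 17
f 18 15 19
f 18 19 17
f 19 15 20
f 19 20 17
f 20 15 21
f 20 21 17
f 21 15 22
f 21 22 17
f 22 15 23
f 22 23 17
f 23 15 24
f 23 24 17
f 24 15 25
f 24 25 17
f 25 15 26
f 25 26 17
f 26 15 27
f 26 27 17
f 27 15 28
f 27 28 17
f 28 15 29
f 28 29 17
f 29 15 30
f 29 30 17
f 30 15 16
f 30 16 17
f 32 34 31
f 35 32 31
f 31 34 33
f 33 35 31
f 32 38 34
f 36 32 35
f 36 38 32
f 34 38 33
f 37 35 33
f 33 38 37
f 37 36 35
f 38 36 37



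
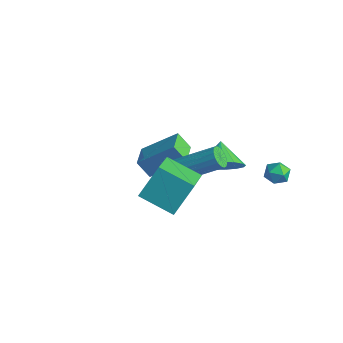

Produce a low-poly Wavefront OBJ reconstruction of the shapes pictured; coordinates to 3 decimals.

v 0.95 -0.294 -2.089
v 1.262 -0.746 -1.98
v 2.602 0.442 -0.883
v 2.29 0.894 -0.991
v 1.365 -0.651 -2.209
v 2.705 0.537 -1.111
v 1.372 -0.473 -2.41
v 2.712 0.714 -1.312
v 1.283 -0.255 -2.537
v 2.623 0.932 -1.44
v 1.118 -0.046 -2.562
v 2.458 1.142 -1.464
v 0.914 0.107 -2.478
v 2.254 1.294 -1.381
v 0.718 0.168 -2.305
v 2.058 1.355 -1.208
v 0.576 0.123 -2.083
v 1.916 1.31 -0.985
v 0.519 -0.017 -1.862
v 1.859 1.17 -0.764
v 0.561 -0.221 -1.692
v 1.901 0.966 -0.595
v 0.692 -0.441 -1.614
v 2.032 0.746 -0.517
v 0.882 -0.628 -1.644
v 2.222 0.56 -0.547
v 1.088 -0.738 -1.777
v 2.428 0.45 -0.679
v 1.323 -2.436 -1.272
v 1.441 -1.396 0.016
v 2.788 -1.852 -1.879
v 2.906 -0.812 -0.59
v 2.334 -3.868 -0.21
v 2.452 -2.828 1.079
v 3.799 -3.284 -0.816
v 3.917 -2.244 0.472
v 1.318 1.962 -3.132
v 1.831 2.835 -3.478
v 0.542 2.698 -2.428
v 1.457 2.768 -3.822
v 1.051 2.517 -4.007
v 0.706 2.138 -3.991
v 0.502 1.719 -3.779
v 0.485 1.356 -3.419
v 0.658 1.132 -2.992
v 0.983 1.098 -2.598
v 1.385 1.262 -2.326
v 1.771 1.586 -2.238
v 2.054 1.997 -2.356
v 2.168 2.4 -2.651
v 2.088 2.702 -3.056
v -1.898 -0.045 -3.875
v -0.772 1.123 -2.706
v -2.674 0.955 -4.126
v -1.548 2.123 -2.957
v -1.332 0.197 -4.663
v -0.206 1.365 -3.494
v -2.108 1.197 -4.914
v -0.982 2.365 -3.745
v 3.358 2.901 -2.617
v 3.887 3.237 -2.683
v 3.833 2.283 -1.957
v 4.362 2.619 -2.023
v 3.863 2.871 -1.73
v 3.57 3.253 -2.138
v 4.15 2.267 -2.502
v 3.857 2.649 -2.91
v 4.377 2.846 -2.612
v 4.2 3.219 -2.135
v 3.52 2.301 -2.505
v 3.343 2.674 -2.028
f 2 1 5
f 2 5 3
f 3 5 6
f 3 6 4
f 5 1 7
f 5 7 6
f 6 7 8
f 6 8 4
f 7 1 9
f 7 9 8
f 8 9 10
f 8 10 4
f 9 1 11
f 9 11 10
f 10 11 12
f 10 12 4
f 11 1 13
f 11 13 12
f 12 13 14
f 12 14 4
f 13 1 15
f 13 15 14
f 14 15 16
f 14 16 4
f 15 1 17
f 15 17 16
f 16 17 18
f 16 18 4
f 17 1 19
f 17 19 18
f 18 19 20
f 18 20 4
f 19 1 21
f 19 21 20
f 20 21 22
f 20 22 4
f 21 1 23
f 21 23 22
f 22 23 24
f 22 24 4
f 23 1 25
f 23 25 24
f 24 25 26
f 24 26 4
f 25 1 27
f 25 27 26
f 26 27 28
f 26 28 4
f 27 1 2
f 27 2 28
f 28 2 3
f 28 3 4
f 30 32 29
f 33 30 29
f 29 32 31
f 31 33 29
f 30 36 32
f 34 30 33
f 34 36 30
f 32 36 31
f 35 33 31
f 31 36 35
f 35 34 33
f 36 34 35
f 38 37 40
f 38 40 39
f 40 37 41
f 40 41 39
f 41 37 42
f 41 42 39
f 42 37 43
f 42 43 39
f 43 37 44
f 43 44 39
f 44 37 45
f 44 45 39
f 45 37 46
f 45 46 39
f 46 37 47
f 46 47 39
f 47 37 48
f 47 48 39
f 48 37 49
f 48 49 39
f 49 37 50
f 49 50 39
f 50 37 51
f 50 51 39
f 51 37 38
f 51 38 39
f 53 55 52
f 56 53 52
f 52 55 54
f 54 56 52
f 53 59 55
f 57 53 56
f 57 59 53
f 55 59 54
f 58 56 54
f 54 59 58
f 58 57 56
f 59 57 58
f 60 71 65
f 60 65 61
f 60 61 67
f 60 67 70
f 60 70 71
f 61 65 69
f 65 71 64
f 71 70 62
f 70 67 66
f 67 61 68
f 63 69 64
f 63 64 62
f 63 62 66
f 63 66 68
f 63 68 69
f 64 69 65
f 62 64 71
f 66 62 70
f 68 66 67
f 69 68 61



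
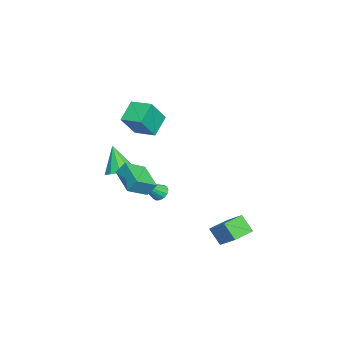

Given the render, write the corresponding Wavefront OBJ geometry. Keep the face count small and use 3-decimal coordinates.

v -1.541 -3.117 -1.471
v -1.045 -2.54 -1.069
v -2.179 -3.643 0.071
v -1.51 -2.308 -1.182
v -1.986 -2.384 -1.406
v -2.292 -2.741 -1.654
v -2.311 -3.241 -1.832
v -2.036 -3.694 -1.873
v -1.572 -3.927 -1.76
v -1.096 -3.85 -1.537
v -0.789 -3.494 -1.288
v -0.77 -2.993 -1.11
v -0.278 -2.111 2.059
v -1.278 -1.752 2.892
v 0.239 -0.993 2.198
v -0.761 -0.634 3.031
v 0.581 -2.666 3.329
v -0.419 -2.307 4.162
v 1.098 -1.548 3.468
v 0.098 -1.189 4.301
v 3.714 2.221 -2.286
v 4.386 3.027 -1.486
v 2.717 2.951 -2.184
v 3.389 3.757 -1.384
v 4.051 2.803 -3.156
v 4.723 3.609 -2.356
v 3.054 3.533 -3.054
v 3.726 4.339 -2.254
v 0.768 -1.91 -0.5
v 0.756 -1.426 0.186
v 2.11 -1.086 -1.057
v 2.098 -0.602 -0.37
v 1.542 -2.758 0.11
v 1.53 -2.274 0.797
v 2.884 -1.934 -0.446
v 2.872 -1.45 0.24
v -1.486 -1.041 -2.813
v -1.03 -0.959 -3.091
v -0.574 -2.079 -1.627
v -1.039 -0.752 -2.903
v -1.167 -0.622 -2.691
v -1.381 -0.605 -2.512
v -1.623 -0.705 -2.413
v -1.828 -0.894 -2.421
v -1.941 -1.123 -2.534
v -1.933 -1.33 -2.722
v -1.804 -1.46 -2.934
v -1.591 -1.477 -3.114
v -1.349 -1.377 -3.212
v -1.144 -1.188 -3.204
f 2 1 4
f 2 4 3
f 4 1 5
f 4 5 3
f 5 1 6
f 5 6 3
f 6 1 7
f 6 7 3
f 7 1 8
f 7 8 3
f 8 1 9
f 8 9 3
f 9 1 10
f 9 10 3
f 10 1 11
f 10 11 3
f 11 1 12
f 11 12 3
f 12 1 2
f 12 2 3
f 14 16 13
f 17 14 13
f 13 16 15
f 15 17 13
f 14 20 16
f 18 14 17
f 18 20 14
f 16 20 15
f 19 17 15
f 15 20 19
f 19 18 17
f 20 18 19
f 22 24 21
f 25 22 21
f 21 24 23
f 23 25 21
f 22 28 24
f 26 22 25
f 26 28 22
f 24 28 23
f 27 25 23
f 23 28 27
f 27 26 25
f 28 26 27
f 30 32 29
f 33 30 29
f 29 32 31
f 31 33 29
f 30 36 32
f 34 30 33
f 34 36 30
f 32 36 31
f 35 33 31
f 31 36 35
f 35 34 33
f 36 34 35
f 38 37 40
f 38 40 39
f 40 37 41
f 40 41 39
f 41 37 42
f 41 42 39
f 42 37 43
f 42 43 39
f 43 37 44
f 43 44 39
f 44 37 45
f 44 45 39
f 45 37 46
f 45 46 39
f 46 37 47
f 46 47 39
f 47 37 48
f 47 48 39
f 48 37 49
f 48 49 39
f 49 37 50
f 49 50 39
f 50 37 38
f 50 38 39



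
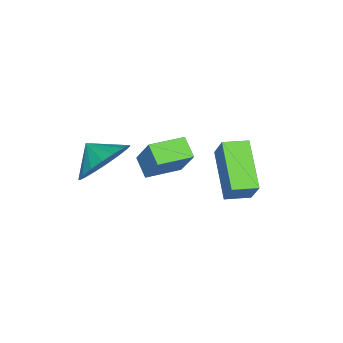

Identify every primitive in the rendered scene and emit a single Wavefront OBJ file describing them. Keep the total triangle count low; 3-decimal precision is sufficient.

v -3.302 1.301 -0.296
v -3.852 0.754 0.16
v -2.888 1.928 0.956
v -3.438 1.381 1.412
v -2.282 0.379 -0.172
v -2.832 -0.168 0.284
v -1.868 1.006 1.08
v -2.418 0.459 1.536
v -0.443 -0.316 1.96
v 0.551 -0.365 2.428
v -0.737 -1.104 2.5
v 0.304 -0.067 2.728
v -0.092 0.182 2.875
v -0.556 0.332 2.842
v -0.999 0.353 2.633
v -1.331 0.242 2.291
v -1.488 0.021 1.884
v -1.437 -0.267 1.491
v -1.19 -0.565 1.191
v -0.795 -0.813 1.044
v -0.33 -0.963 1.078
v 0.112 -0.985 1.286
v 0.445 -0.874 1.628
v 0.601 -0.653 2.036
v -3.624 2.396 0.749
v -3.201 2.811 1.769
v -4.159 3.186 0.649
v -3.736 3.602 1.669
v -2.104 3.298 -0.249
v -1.681 3.714 0.771
v -2.639 4.089 -0.349
v -2.216 4.504 0.671
f 2 4 1
f 5 2 1
f 1 4 3
f 3 5 1
f 2 8 4
f 6 2 5
f 6 8 2
f 4 8 3
f 7 5 3
f 3 8 7
f 7 6 5
f 8 6 7
f 10 9 12
f 10 12 11
f 12 9 13
f 12 13 11
f 13 9 14
f 13 14 11
f 14 9 15
f 14 15 11
f 15 9 16
f 15 16 11
f 16 9 17
f 16 17 11
f 17 9 18
f 17 18 11
f 18 9 19
f 18 19 11
f 19 9 20
f 19 20 11
f 20 9 21
f 20 21 11
f 21 9 22
f 21 22 11
f 22 9 23
f 22 23 11
f 23 9 24
f 23 24 11
f 24 9 10
f 24 10 11
f 26 28 25
f 29 26 25
f 25 28 27
f 27 29 25
f 26 32 28
f 30 26 29
f 30 32 26
f 28 32 27
f 31 29 27
f 27 32 31
f 31 30 29
f 32 30 31



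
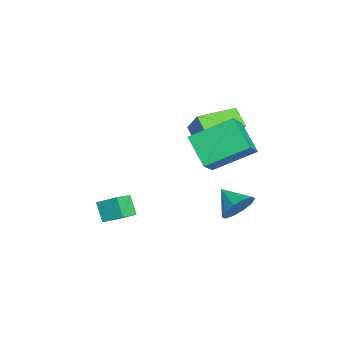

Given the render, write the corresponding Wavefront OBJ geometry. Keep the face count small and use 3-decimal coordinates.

v 1.049 -3.861 0.231
v 1.769 -4.425 0.683
v 1.356 -3.046 0.761
v 2.076 -3.61 1.212
v 1.684 -3.63 -0.492
v 2.404 -4.194 -0.041
v 1.991 -2.815 0.037
v 2.711 -3.379 0.489
v 0.682 -0.327 3.493
v 0.531 1.489 4.432
v 1.87 0.242 2.584
v 1.719 2.058 3.523
v 1.601 -0.738 4.437
v 1.45 1.078 5.376
v 2.789 -0.169 3.528
v 2.638 1.647 4.467
v -0.429 -0.233 2.397
v -1.218 -0.579 2.961
v -1.216 1.417 2.308
v -2.006 1.07 2.872
v 0.206 0.13 3.508
v -0.584 -0.217 4.072
v -0.582 1.779 3.419
v -1.371 1.433 3.983
v 4.196 1.103 2.086
v 4.71 0.856 2.647
v 3.364 0.477 2.574
v 4.494 1.27 2.81
v 4.165 1.62 2.696
v 3.847 1.773 2.349
v 3.663 1.67 1.902
v 3.682 1.35 1.525
v 3.898 0.936 1.363
v 4.228 0.586 1.477
v 4.546 0.433 1.823
v 4.73 0.536 2.27
f 2 4 1
f 5 2 1
f 1 4 3
f 3 5 1
f 2 8 4
f 6 2 5
f 6 8 2
f 4 8 3
f 7 5 3
f 3 8 7
f 7 6 5
f 8 6 7
f 10 12 9
f 13 10 9
f 9 12 11
f 11 13 9
f 10 16 12
f 14 10 13
f 14 16 10
f 12 16 11
f 15 13 11
f 11 16 15
f 15 14 13
f 16 14 15
f 18 20 17
f 21 18 17
f 17 20 19
f 19 21 17
f 18 24 20
f 22 18 21
f 22 24 18
f 20 24 19
f 23 21 19
f 19 24 23
f 23 22 21
f 24 22 23
f 26 25 28
f 26 28 27
f 28 25 29
f 28 29 27
f 29 25 30
f 29 30 27
f 30 25 31
f 30 31 27
f 31 25 32
f 31 32 27
f 32 25 33
f 32 33 27
f 33 25 34
f 33 34 27
f 34 25 35
f 34 35 27
f 35 25 36
f 35 36 27
f 36 25 26
f 36 26 27



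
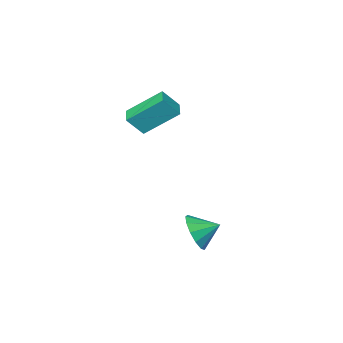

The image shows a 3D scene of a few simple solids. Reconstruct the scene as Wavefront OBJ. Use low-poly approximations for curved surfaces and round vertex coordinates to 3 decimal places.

v 0.106 1.414 -4.064
v 0.716 1.536 -3.205
v -0.746 2.106 -3.556
v 0.857 1.982 -3.577
v 0.76 2.247 -4.102
v 0.455 2.249 -4.616
v 0.04 1.985 -4.954
v -0.355 1.54 -5.01
v -0.603 1.055 -4.765
v -0.626 0.684 -4.298
v -0.416 0.544 -3.756
v -0.041 0.681 -3.312
v 0.381 1.051 -3.107
v -2.503 -3.065 1.651
v -1.761 -3.395 2.601
v -1.928 -2.278 1.475
v -1.186 -2.609 2.425
v -1.294 -4.251 0.295
v -0.552 -4.582 1.245
v -0.719 -3.465 0.119
v 0.023 -3.795 1.069
f 2 1 4
f 2 4 3
f 4 1 5
f 4 5 3
f 5 1 6
f 5 6 3
f 6 1 7
f 6 7 3
f 7 1 8
f 7 8 3
f 8 1 9
f 8 9 3
f 9 1 10
f 9 10 3
f 10 1 11
f 10 11 3
f 11 1 12
f 11 12 3
f 12 1 13
f 12 13 3
f 13 1 2
f 13 2 3
f 15 17 14
f 18 15 14
f 14 17 16
f 16 18 14
f 15 21 17
f 19 15 18
f 19 21 15
f 17 21 16
f 20 18 16
f 16 21 20
f 20 19 18
f 21 19 20



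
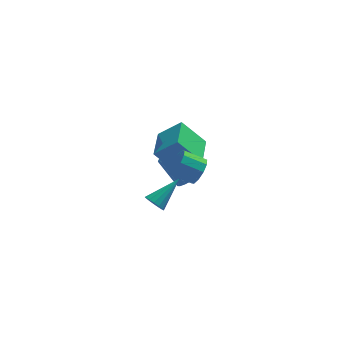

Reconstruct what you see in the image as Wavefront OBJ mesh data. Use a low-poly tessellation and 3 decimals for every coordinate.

v -0.392 1.668 -1.713
v -1.468 1.925 -0.449
v -0.006 3.313 -1.72
v -1.082 3.571 -0.455
v 0.642 1.429 -0.785
v -0.434 1.687 0.48
v 1.028 3.075 -0.791
v -0.048 3.332 0.473
v -1.911 -2.32 -0.107
v -1.689 -2.156 -0.548
v -0.749 -1.54 0.767
v -1.867 -1.964 -0.484
v -2.056 -1.867 -0.318
v -2.206 -1.892 -0.096
v -2.278 -2.031 0.123
v -2.251 -2.248 0.28
v -2.133 -2.484 0.334
v -1.955 -2.676 0.269
v -1.766 -2.772 0.104
v -1.616 -2.748 -0.118
v -1.545 -2.608 -0.337
v -1.571 -2.392 -0.494
v -0.017 -2.34 1.864
v 0.338 -2.124 2.415
v -0.587 -1.903 2.926
v -0.943 -2.12 2.376
v 0.276 -1.789 2.158
v -0.649 -1.568 2.669
v 0.102 -1.665 1.789
v -0.823 -1.444 2.3
v -0.118 -1.799 1.449
v -1.043 -1.578 1.96
v -0.299 -2.14 1.267
v -1.225 -1.919 1.779
v -0.373 -2.557 1.314
v -1.298 -2.336 1.825
v -0.311 -2.892 1.571
v -1.236 -2.671 2.082
v -0.137 -3.016 1.94
v -1.062 -2.795 2.451
v 0.083 -2.882 2.28
v -0.842 -2.661 2.791
v 0.265 -2.541 2.461
v -0.661 -2.32 2.973
v 0.203 2.675 -3.094
v 0.471 2.504 -2.573
v -0.276 3.733 -1.785
v -0.543 3.905 -2.306
v 0.684 2.729 -2.722
v -0.062 3.958 -1.934
v 0.744 2.936 -2.989
v -0.002 4.166 -2.201
v 0.633 3.061 -3.289
v -0.113 4.291 -2.501
v 0.385 3.064 -3.528
v -0.361 4.293 -2.74
v 0.08 2.943 -3.628
v -0.666 4.172 -2.84
v -0.187 2.737 -3.559
v -0.933 3.966 -2.771
v -0.329 2.511 -3.342
v -1.076 3.741 -2.554
v -0.303 2.338 -3.047
v -1.049 3.568 -2.259
v -0.116 2.272 -2.766
v -0.862 3.501 -1.978
v 0.172 2.333 -2.59
v -0.574 3.563 -1.802
f 2 4 1
f 5 2 1
f 1 4 3
f 3 5 1
f 2 8 4
f 6 2 5
f 6 8 2
f 4 8 3
f 7 5 3
f 3 8 7
f 7 6 5
f 8 6 7
f 10 9 12
f 10 12 11
f 12 9 13
f 12 13 11
f 13 9 14
f 13 14 11
f 14 9 15
f 14 15 11
f 15 9 16
f 15 16 11
f 16 9 17
f 16 17 11
f 17 9 18
f 17 18 11
f 18 9 19
f 18 19 11
f 19 9 20
f 19 20 11
f 20 9 21
f 20 21 11
f 21 9 22
f 21 22 11
f 22 9 10
f 22 10 11
f 24 23 27
f 24 27 25
f 25 27 28
f 25 28 26
f 27 23 29
f 27 29 28
f 28 29 30
f 28 30 26
f 29 23 31
f 29 31 30
f 30 31 32
f 30 32 26
f 31 23 33
f 31 33 32
f 32 33 34
f 32 34 26
f 33 23 35
f 33 35 34
f 34 35 36
f 34 36 26
f 35 23 37
f 35 37 36
f 36 37 38
f 36 38 26
f 37 23 39
f 37 39 38
f 38 39 40
f 38 40 26
f 39 23 41
f 39 41 40
f 40 41 42
f 40 42 26
f 41 23 43
f 41 43 42
f 42 43 44
f 42 44 26
f 43 23 24
f 43 24 44
f 44 24 25
f 44 25 26
f 46 45 49
f 46 49 47
f 47 49 50
f 47 50 48
f 49 45 51
f 49 51 50
f 50 51 52
f 50 52 48
f 51 45 53
f 51 53 52
f 52 53 54
f 52 54 48
f 53 45 55
f 53 55 54
f 54 55 56
f 54 56 48
f 55 45 57
f 55 57 56
f 56 57 58
f 56 58 48
f 57 45 59
f 57 59 58
f 58 59 60
f 58 60 48
f 59 45 61
f 59 61 60
f 60 61 62
f 60 62 48
f 61 45 63
f 61 63 62
f 62 63 64
f 62 64 48
f 63 45 65
f 63 65 64
f 64 65 66
f 64 66 48
f 65 45 67
f 65 67 66
f 66 67 68
f 66 68 48
f 67 45 46
f 67 46 68
f 68 46 47
f 68 47 48



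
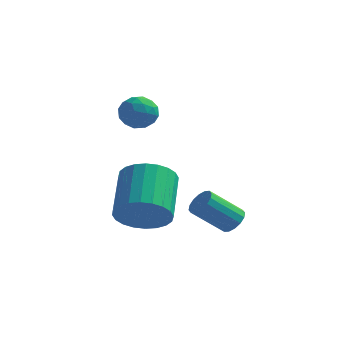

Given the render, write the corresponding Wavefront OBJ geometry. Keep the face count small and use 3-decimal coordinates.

v -2.847 4.376 -0.323
v -2.419 4.484 0.356
v -3.461 3.356 0.224
v -3.033 3.464 0.903
v -3.594 4.007 0.688
v -3.214 4.637 0.349
v -2.666 3.203 0.231
v -2.286 3.833 -0.108
v -2.307 3.758 0.698
v -2.881 4.255 0.981
v -2.999 3.585 -0.401
v -3.573 4.082 -0.118
v -2.579 4.519 -0.032
v -3.301 3.321 0.612
v -3.63 3.64 0.485
v -3.379 3.703 0.884
v -3.047 4.61 -0.036
v -2.795 4.673 0.364
v -3.485 4.392 0.559
v -3.085 3.167 0.216
v -2.833 3.23 0.616
v -2.501 4.137 -0.304
v -2.25 4.2 0.095
v -2.395 3.448 0.021
v -2.262 4.156 0.569
v -2.623 3.557 0.89
v -2.407 3.404 0.495
v -2.184 3.774 0.296
v -2.599 4.448 0.735
v -2.96 3.849 1.056
v -3.289 4.168 0.93
v -3.067 4.538 0.731
v -2.533 4.022 0.936
v -2.92 3.991 -0.476
v -3.281 3.392 -0.155
v -2.813 3.302 -0.151
v -2.591 3.672 -0.35
v -3.257 4.283 -0.31
v -3.618 3.684 0.011
v -3.696 4.066 0.284
v -3.473 4.436 0.085
v -3.347 3.818 -0.356
v -1.126 -0.629 -2.76
v -0.471 -0.069 -3.393
v -0.878 1.649 -2.293
v -1.534 1.089 -1.66
v -0.834 -0.026 -3.594
v -1.241 1.692 -2.495
v -1.242 -0.075 -3.668
v -1.649 1.643 -2.569
v -1.632 -0.209 -3.604
v -2.039 1.509 -2.505
v -1.945 -0.406 -3.411
v -2.353 1.312 -2.312
v -2.134 -0.638 -3.119
v -2.541 1.08 -2.02
v -2.169 -0.868 -2.773
v -2.577 0.85 -1.674
v -2.046 -1.062 -2.424
v -2.453 0.657 -1.325
v -1.782 -1.189 -2.127
v -2.189 0.529 -1.027
v -1.419 -1.232 -1.925
v -1.826 0.486 -0.826
v -1.011 -1.183 -1.851
v -1.418 0.535 -0.752
v -0.621 -1.049 -1.915
v -1.028 0.669 -0.816
v -0.307 -0.852 -2.108
v -0.715 0.866 -1.009
v -0.119 -0.62 -2.4
v -0.526 1.098 -1.301
v -0.083 -0.39 -2.746
v -0.491 1.328 -1.647
v -0.207 -0.197 -3.095
v -0.614 1.522 -1.996
v 1.812 0.47 -3.052
v 2.198 0.552 -2.627
v 1.174 -0.048 -1.583
v 0.788 -0.13 -2.008
v 2.038 0.806 -2.637
v 1.015 0.206 -1.593
v 1.818 0.97 -2.758
v 0.795 0.371 -1.715
v 1.596 1 -2.959
v 0.573 0.401 -1.915
v 1.432 0.888 -3.184
v 0.409 0.289 -2.14
v 1.37 0.664 -3.374
v 0.346 0.065 -2.33
v 1.426 0.388 -3.477
v 0.402 -0.212 -2.433
v 1.585 0.134 -3.467
v 0.562 -0.466 -2.423
v 1.805 -0.031 -3.345
v 0.782 -0.63 -2.302
v 2.027 -0.061 -3.145
v 1.004 -0.66 -2.101
v 2.191 0.051 -2.92
v 1.168 -0.548 -1.876
v 2.254 0.275 -2.73
v 1.23 -0.324 -1.686
f 1 38 17
f 38 12 41
f 17 41 6
f 38 41 17
f 1 17 13
f 17 6 18
f 13 18 2
f 17 18 13
f 1 13 22
f 13 2 23
f 22 23 8
f 13 23 22
f 1 22 34
f 22 8 37
f 34 37 11
f 22 37 34
f 1 34 38
f 34 11 42
f 38 42 12
f 34 42 38
f 2 18 29
f 18 6 32
f 29 32 10
f 18 32 29
f 6 41 19
f 41 12 40
f 19 40 5
f 41 40 19
f 12 42 39
f 42 11 35
f 39 35 3
f 42 35 39
f 11 37 36
f 37 8 24
f 36 24 7
f 37 24 36
f 8 23 28
f 23 2 25
f 28 25 9
f 23 25 28
f 4 30 16
f 30 10 31
f 16 31 5
f 30 31 16
f 4 16 14
f 16 5 15
f 14 15 3
f 16 15 14
f 4 14 21
f 14 3 20
f 21 20 7
f 14 20 21
f 4 21 26
f 21 7 27
f 26 27 9
f 21 27 26
f 4 26 30
f 26 9 33
f 30 33 10
f 26 33 30
f 5 31 19
f 31 10 32
f 19 32 6
f 31 32 19
f 3 15 39
f 15 5 40
f 39 40 12
f 15 40 39
f 7 20 36
f 20 3 35
f 36 35 11
f 20 35 36
f 9 27 28
f 27 7 24
f 28 24 8
f 27 24 28
f 10 33 29
f 33 9 25
f 29 25 2
f 33 25 29
f 44 43 47
f 44 47 45
f 45 47 48
f 45 48 46
f 47 43 49
f 47 49 48
f 48 49 50
f 48 50 46
f 49 43 51
f 49 51 50
f 50 51 52
f 50 52 46
f 51 43 53
f 51 53 52
f 52 53 54
f 52 54 46
f 53 43 55
f 53 55 54
f 54 55 56
f 54 56 46
f 55 43 57
f 55 57 56
f 56 57 58
f 56 58 46
f 57 43 59
f 57 59 58
f 58 59 60
f 58 60 46
f 59 43 61
f 59 61 60
f 60 61 62
f 60 62 46
f 61 43 63
f 61 63 62
f 62 63 64
f 62 64 46
f 63 43 65
f 63 65 64
f 64 65 66
f 64 66 46
f 65 43 67
f 65 67 66
f 66 67 68
f 66 68 46
f 67 43 69
f 67 69 68
f 68 69 70
f 68 70 46
f 69 43 71
f 69 71 70
f 70 71 72
f 70 72 46
f 71 43 73
f 71 73 72
f 72 73 74
f 72 74 46
f 73 43 75
f 73 75 74
f 74 75 76
f 74 76 46
f 75 43 44
f 75 44 76
f 76 44 45
f 76 45 46
f 78 77 81
f 78 81 79
f 79 81 82
f 79 82 80
f 81 77 83
f 81 83 82
f 82 83 84
f 82 84 80
f 83 77 85
f 83 85 84
f 84 85 86
f 84 86 80
f 85 77 87
f 85 87 86
f 86 87 88
f 86 88 80
f 87 77 89
f 87 89 88
f 88 89 90
f 88 90 80
f 89 77 91
f 89 91 90
f 90 91 92
f 90 92 80
f 91 77 93
f 91 93 92
f 92 93 94
f 92 94 80
f 93 77 95
f 93 95 94
f 94 95 96
f 94 96 80
f 95 77 97
f 95 97 96
f 96 97 98
f 96 98 80
f 97 77 99
f 97 99 98
f 98 99 100
f 98 100 80
f 99 77 101
f 99 101 100
f 100 101 102
f 100 102 80
f 101 77 78
f 101 78 102
f 102 78 79
f 102 79 80



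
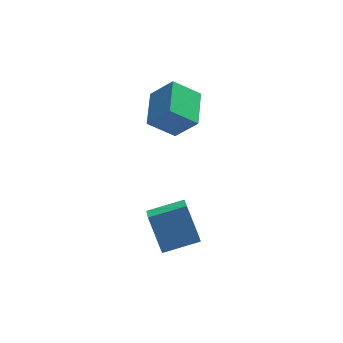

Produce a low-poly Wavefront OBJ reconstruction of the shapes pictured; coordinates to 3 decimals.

v 0.354 -1.521 -1.411
v 0.28 -2.455 -0.744
v 0.01 -0.66 -0.245
v -0.064 -1.594 0.423
v 1.684 -1.406 -1.103
v 1.61 -2.34 -0.435
v 1.34 -0.545 0.064
v 1.266 -1.479 0.731
v 1.399 1.821 1.325
v 0.413 1.907 2.121
v 1.734 3.249 1.587
v 0.748 3.334 2.383
v 2.152 1.466 2.297
v 1.166 1.551 3.093
v 2.487 2.893 2.559
v 1.501 2.979 3.355
f 2 4 1
f 5 2 1
f 1 4 3
f 3 5 1
f 2 8 4
f 6 2 5
f 6 8 2
f 4 8 3
f 7 5 3
f 3 8 7
f 7 6 5
f 8 6 7
f 10 12 9
f 13 10 9
f 9 12 11
f 11 13 9
f 10 16 12
f 14 10 13
f 14 16 10
f 12 16 11
f 15 13 11
f 11 16 15
f 15 14 13
f 16 14 15



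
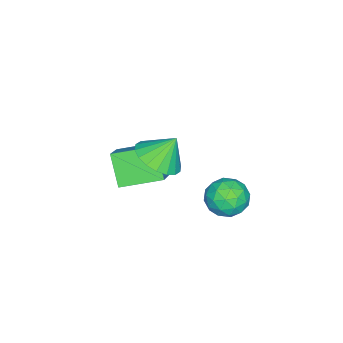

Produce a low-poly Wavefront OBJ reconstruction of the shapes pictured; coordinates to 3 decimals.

v -1.237 -2.294 -0.243
v -0.283 -2.309 0.147
v -1.663 -1.726 0.823
v -0.297 -1.907 -0.073
v -0.498 -1.581 -0.326
v -0.844 -1.397 -0.563
v -1.268 -1.39 -0.736
v -1.686 -1.562 -0.812
v -2.015 -1.879 -0.775
v -2.19 -2.278 -0.632
v -2.176 -2.68 -0.413
v -1.976 -3.006 -0.159
v -1.63 -3.19 0.077
v -1.205 -3.197 0.251
v -0.787 -3.025 0.327
v -0.458 -2.708 0.289
v -2.396 0.74 -1.656
v -1.479 0.858 -1.604
v -2.201 -0.318 -2.696
v -1.284 -0.2 -2.644
v -1.743 -0.578 -1.935
v -1.864 0.076 -1.292
v -1.816 0.464 -3.008
v -1.937 1.118 -2.365
v -1.121 0.687 -2.44
v -1.076 0.044 -1.776
v -2.604 0.496 -2.524
v -2.559 -0.147 -1.86
v -1.955 0.892 -1.538
v -1.725 -0.352 -2.762
v -1.995 -0.574 -2.345
v -1.456 -0.505 -2.314
v -2.18 0.433 -1.355
v -1.642 0.502 -1.325
v -1.797 -0.342 -1.519
v -2.038 0.038 -2.975
v -1.5 0.107 -2.945
v -2.224 1.045 -1.986
v -1.685 1.114 -1.955
v -1.883 0.882 -2.781
v -1.206 0.861 -1.999
v -1.091 0.239 -2.611
v -1.404 0.629 -2.825
v -1.475 1.014 -2.447
v -1.179 0.483 -1.609
v -1.064 -0.14 -2.221
v -1.334 -0.361 -1.804
v -1.405 0.023 -1.426
v -0.969 0.382 -2.101
v -2.616 0.68 -2.079
v -2.501 0.057 -2.691
v -2.275 0.517 -2.874
v -2.346 0.901 -2.496
v -2.589 0.301 -1.689
v -2.474 -0.321 -2.301
v -2.205 -0.474 -1.853
v -2.276 -0.089 -1.475
v -2.711 0.158 -2.199
v -3.619 -5.252 -2.96
v -2.337 -4.87 -1.995
v -4.412 -3.684 -2.528
v -3.13 -3.301 -1.563
v -2.91 -4.559 -4.177
v -1.628 -4.176 -3.212
v -3.703 -2.99 -3.745
v -2.421 -2.608 -2.78
f 2 1 4
f 2 4 3
f 4 1 5
f 4 5 3
f 5 1 6
f 5 6 3
f 6 1 7
f 6 7 3
f 7 1 8
f 7 8 3
f 8 1 9
f 8 9 3
f 9 1 10
f 9 10 3
f 10 1 11
f 10 11 3
f 11 1 12
f 11 12 3
f 12 1 13
f 12 13 3
f 13 1 14
f 13 14 3
f 14 1 15
f 14 15 3
f 15 1 16
f 15 16 3
f 16 1 2
f 16 2 3
f 17 54 33
f 54 28 57
f 33 57 22
f 54 57 33
f 17 33 29
f 33 22 34
f 29 34 18
f 33 34 29
f 17 29 38
f 29 18 39
f 38 39 24
f 29 39 38
f 17 38 50
f 38 24 53
f 50 53 27
f 38 53 50
f 17 50 54
f 50 27 58
f 54 58 28
f 50 58 54
f 18 34 45
f 34 22 48
f 45 48 26
f 34 48 45
f 22 57 35
f 57 28 56
f 35 56 21
f 57 56 35
f 28 58 55
f 58 27 51
f 55 51 19
f 58 51 55
f 27 53 52
f 53 24 40
f 52 40 23
f 53 40 52
f 24 39 44
f 39 18 41
f 44 41 25
f 39 41 44
f 20 46 32
f 46 26 47
f 32 47 21
f 46 47 32
f 20 32 30
f 32 21 31
f 30 31 19
f 32 31 30
f 20 30 37
f 30 19 36
f 37 36 23
f 30 36 37
f 20 37 42
f 37 23 43
f 42 43 25
f 37 43 42
f 20 42 46
f 42 25 49
f 46 49 26
f 42 49 46
f 21 47 35
f 47 26 48
f 35 48 22
f 47 48 35
f 19 31 55
f 31 21 56
f 55 56 28
f 31 56 55
f 23 36 52
f 36 19 51
f 52 51 27
f 36 51 52
f 25 43 44
f 43 23 40
f 44 40 24
f 43 40 44
f 26 49 45
f 49 25 41
f 45 41 18
f 49 41 45
f 60 62 59
f 63 60 59
f 59 62 61
f 61 63 59
f 60 66 62
f 64 60 63
f 64 66 60
f 62 66 61
f 65 63 61
f 61 66 65
f 65 64 63
f 66 64 65



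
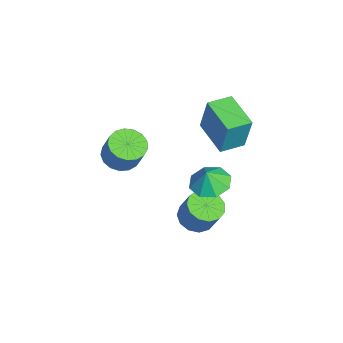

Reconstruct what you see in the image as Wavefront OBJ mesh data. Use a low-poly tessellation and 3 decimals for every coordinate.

v -0.772 0.364 -3.219
v -0.222 -0.483 -3.185
v 0.382 -0.03 -1.706
v -0.168 0.816 -1.741
v 0.104 -0.09 -3.438
v 0.708 0.363 -1.96
v 0.151 0.447 -3.622
v 0.755 0.9 -2.143
v -0.095 0.957 -3.677
v 0.509 1.41 -2.199
v -0.556 1.279 -3.588
v 0.048 1.732 -2.109
v -1.085 1.31 -3.381
v -0.481 1.763 -1.903
v -1.515 1.041 -3.123
v -0.911 1.494 -1.645
v -1.709 0.557 -2.896
v -1.105 1.009 -1.417
v -1.605 0.011 -2.771
v -1.001 0.464 -1.292
v -1.237 -0.423 -2.788
v -0.633 0.03 -1.31
v -0.721 -0.607 -2.943
v -0.117 -0.154 -1.464
v -0.01 0.981 0.307
v 1.038 1.191 0.092
v 0.25 0.759 1.353
v 0.62 1.869 0.339
v -0.166 2.027 0.567
v -0.861 1.572 0.643
v -1.057 0.77 0.523
v -0.64 0.092 0.275
v 0.147 -0.066 0.047
v 0.842 0.389 -0.029
v -2.591 -3.302 0.351
v -1.643 -3.405 -0.038
v -1.021 -3.042 1.379
v -1.969 -2.938 1.769
v -1.75 -2.93 -0.113
v -1.128 -2.567 1.304
v -2.05 -2.54 -0.082
v -1.428 -2.177 1.336
v -2.474 -2.324 0.049
v -1.851 -1.961 1.466
v -2.924 -2.332 0.249
v -2.302 -1.969 1.666
v -3.298 -2.563 0.473
v -2.676 -2.199 1.89
v -3.511 -2.962 0.668
v -2.888 -2.599 2.085
v -3.512 -3.44 0.791
v -2.89 -3.076 2.209
v -3.303 -3.885 0.814
v -2.68 -3.522 2.231
v -2.931 -4.197 0.73
v -2.308 -3.834 2.147
v -2.48 -4.304 0.56
v -1.858 -3.941 1.977
v -2.056 -4.181 0.342
v -1.433 -3.818 1.759
v -1.754 -3.857 0.126
v -1.131 -3.494 1.543
v -2.563 0.676 2.523
v -2.156 0.986 4.632
v -3.148 1.935 2.451
v -2.741 2.245 4.56
v -0.699 1.515 2.04
v -0.292 1.825 4.149
v -1.284 2.774 1.968
v -0.877 3.084 4.077
f 2 1 5
f 2 5 3
f 3 5 6
f 3 6 4
f 5 1 7
f 5 7 6
f 6 7 8
f 6 8 4
f 7 1 9
f 7 9 8
f 8 9 10
f 8 10 4
f 9 1 11
f 9 11 10
f 10 11 12
f 10 12 4
f 11 1 13
f 11 13 12
f 12 13 14
f 12 14 4
f 13 1 15
f 13 15 14
f 14 15 16
f 14 16 4
f 15 1 17
f 15 17 16
f 16 17 18
f 16 18 4
f 17 1 19
f 17 19 18
f 18 19 20
f 18 20 4
f 19 1 21
f 19 21 20
f 20 21 22
f 20 22 4
f 21 1 23
f 21 23 22
f 22 23 24
f 22 24 4
f 23 1 2
f 23 2 24
f 24 2 3
f 24 3 4
f 26 25 28
f 26 28 27
f 28 25 29
f 28 29 27
f 29 25 30
f 29 30 27
f 30 25 31
f 30 31 27
f 31 25 32
f 31 32 27
f 32 25 33
f 32 33 27
f 33 25 34
f 33 34 27
f 34 25 26
f 34 26 27
f 36 35 39
f 36 39 37
f 37 39 40
f 37 40 38
f 39 35 41
f 39 41 40
f 40 41 42
f 40 42 38
f 41 35 43
f 41 43 42
f 42 43 44
f 42 44 38
f 43 35 45
f 43 45 44
f 44 45 46
f 44 46 38
f 45 35 47
f 45 47 46
f 46 47 48
f 46 48 38
f 47 35 49
f 47 49 48
f 48 49 50
f 48 50 38
f 49 35 51
f 49 51 50
f 50 51 52
f 50 52 38
f 51 35 53
f 51 53 52
f 52 53 54
f 52 54 38
f 53 35 55
f 53 55 54
f 54 55 56
f 54 56 38
f 55 35 57
f 55 57 56
f 56 57 58
f 56 58 38
f 57 35 59
f 57 59 58
f 58 59 60
f 58 60 38
f 59 35 61
f 59 61 60
f 60 61 62
f 60 62 38
f 61 35 36
f 61 36 62
f 62 36 37
f 62 37 38
f 64 66 63
f 67 64 63
f 63 66 65
f 65 67 63
f 64 70 66
f 68 64 67
f 68 70 64
f 66 70 65
f 69 67 65
f 65 70 69
f 69 68 67
f 70 68 69

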